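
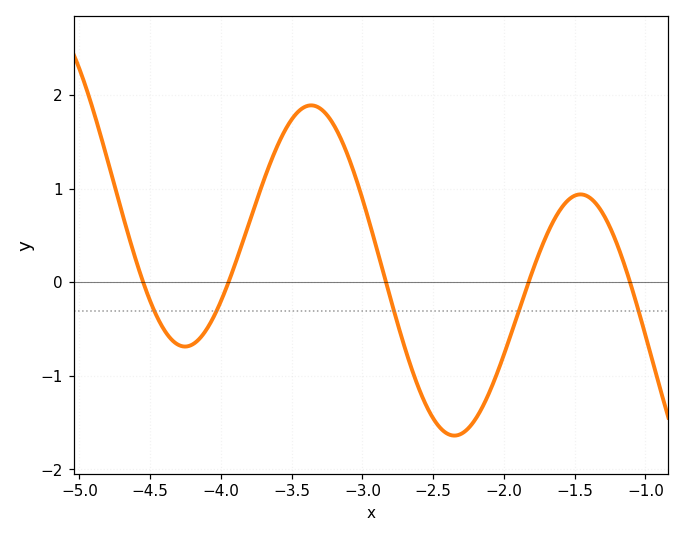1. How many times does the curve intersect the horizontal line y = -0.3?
5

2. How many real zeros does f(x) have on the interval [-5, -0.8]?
5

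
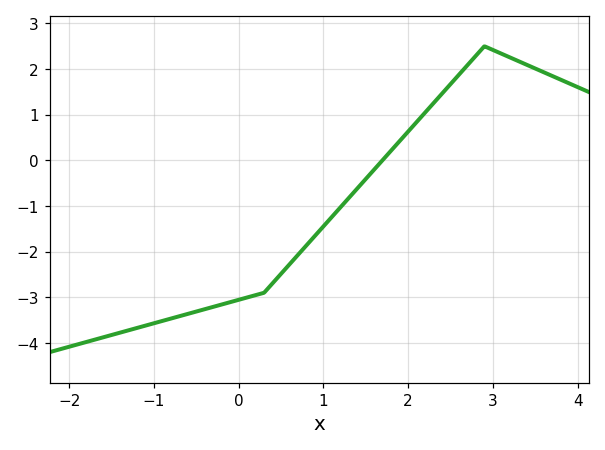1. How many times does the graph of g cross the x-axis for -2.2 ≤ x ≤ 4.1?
1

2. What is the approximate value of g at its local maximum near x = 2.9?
2.5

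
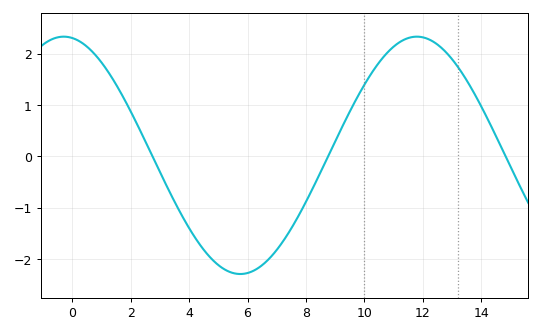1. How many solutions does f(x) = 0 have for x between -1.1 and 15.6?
3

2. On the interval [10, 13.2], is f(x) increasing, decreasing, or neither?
neither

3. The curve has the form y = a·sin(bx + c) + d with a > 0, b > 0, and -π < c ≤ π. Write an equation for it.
y = 2.31sin(0.52x + 1.72) + 0.02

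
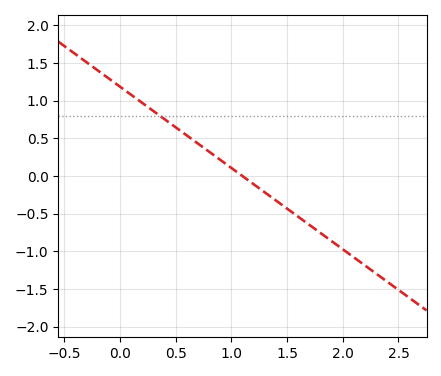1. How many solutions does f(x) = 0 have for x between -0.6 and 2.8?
1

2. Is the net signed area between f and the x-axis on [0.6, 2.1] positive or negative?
negative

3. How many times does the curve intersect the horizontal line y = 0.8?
1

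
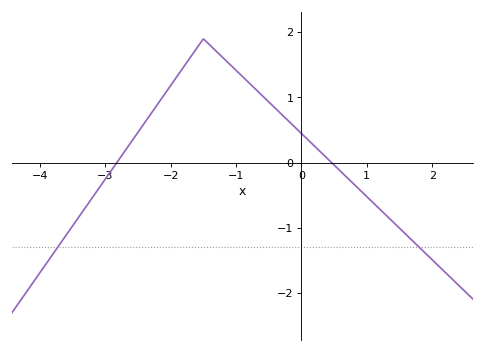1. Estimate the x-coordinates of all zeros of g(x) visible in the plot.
-2.8, 0.5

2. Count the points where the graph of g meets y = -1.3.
2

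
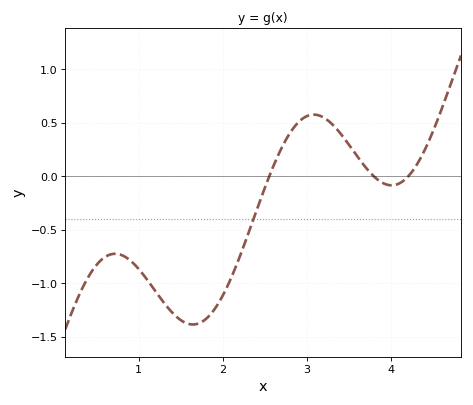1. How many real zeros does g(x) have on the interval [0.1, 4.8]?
3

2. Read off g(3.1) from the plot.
0.573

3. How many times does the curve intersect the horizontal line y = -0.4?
1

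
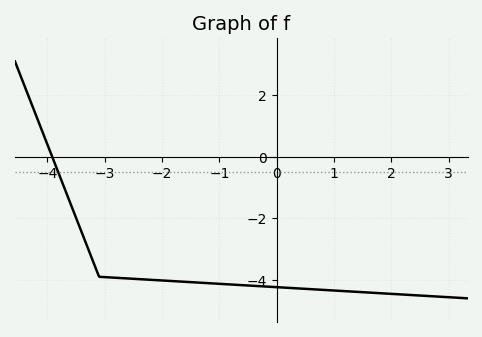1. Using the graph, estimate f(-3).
-3.91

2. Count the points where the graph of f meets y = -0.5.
1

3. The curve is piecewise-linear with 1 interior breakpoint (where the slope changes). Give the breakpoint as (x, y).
(-3.1, -3.9)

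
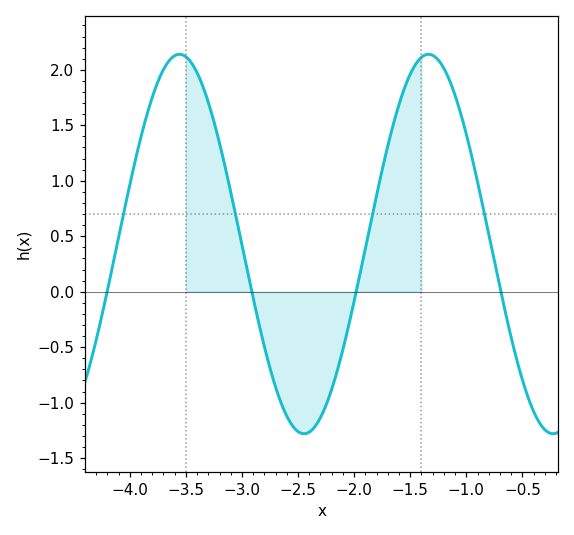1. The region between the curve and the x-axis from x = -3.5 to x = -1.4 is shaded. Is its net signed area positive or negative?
positive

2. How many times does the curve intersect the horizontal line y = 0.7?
4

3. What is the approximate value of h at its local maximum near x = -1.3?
2.15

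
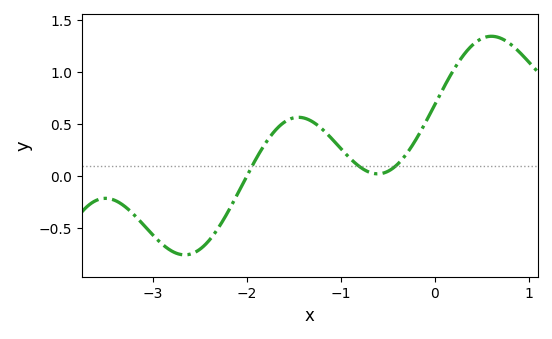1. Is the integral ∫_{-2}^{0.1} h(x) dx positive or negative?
positive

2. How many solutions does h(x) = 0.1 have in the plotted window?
3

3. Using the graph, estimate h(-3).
-0.565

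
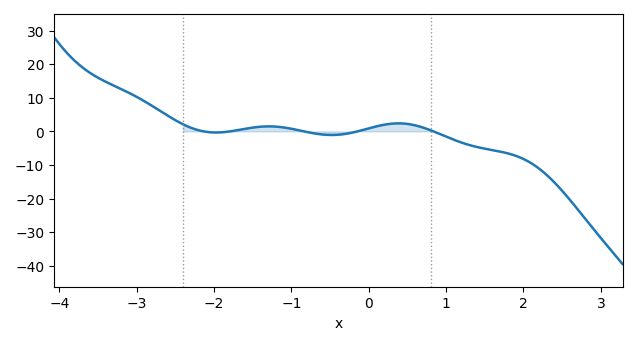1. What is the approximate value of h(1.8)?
-6.54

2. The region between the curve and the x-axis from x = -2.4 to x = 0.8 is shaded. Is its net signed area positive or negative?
positive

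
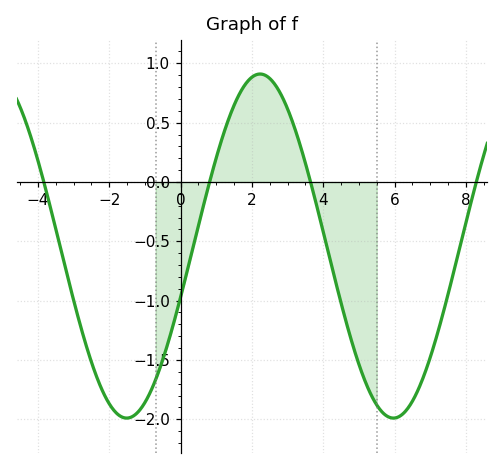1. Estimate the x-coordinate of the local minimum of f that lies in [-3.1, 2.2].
-1.6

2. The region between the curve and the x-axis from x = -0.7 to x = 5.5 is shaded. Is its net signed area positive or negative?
negative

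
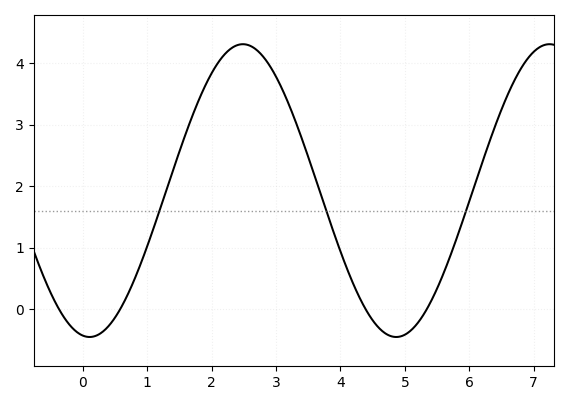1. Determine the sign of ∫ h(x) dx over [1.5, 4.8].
positive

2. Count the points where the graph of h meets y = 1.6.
3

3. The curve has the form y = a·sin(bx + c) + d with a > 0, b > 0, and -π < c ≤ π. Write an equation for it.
y = 2.38sin(1.32x - 1.71) + 1.93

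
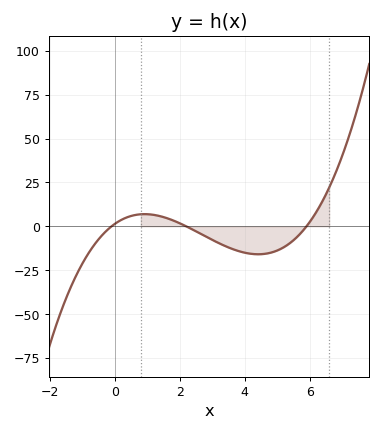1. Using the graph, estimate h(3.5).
-12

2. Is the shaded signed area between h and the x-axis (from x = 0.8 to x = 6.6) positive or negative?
negative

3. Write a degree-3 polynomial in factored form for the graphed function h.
y = 1.07(x + 0.1)(x - 2.2)(x - 5.9)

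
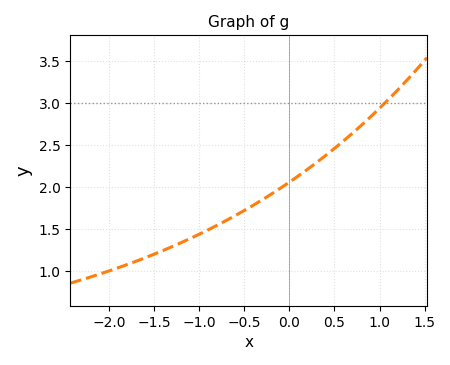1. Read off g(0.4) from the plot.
2.4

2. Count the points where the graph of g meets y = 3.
1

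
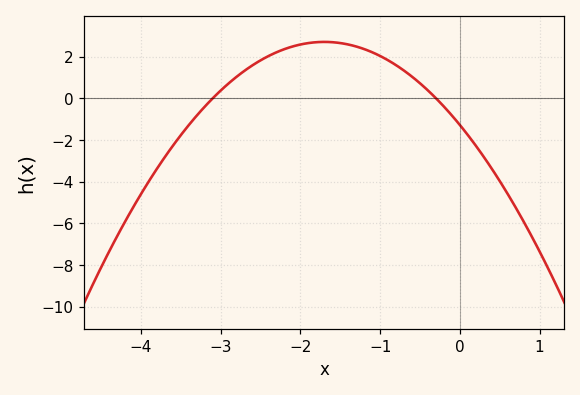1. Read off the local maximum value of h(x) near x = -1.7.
2.7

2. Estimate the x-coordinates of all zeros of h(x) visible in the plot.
-3.1, -0.3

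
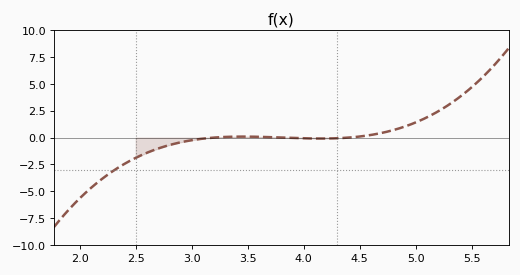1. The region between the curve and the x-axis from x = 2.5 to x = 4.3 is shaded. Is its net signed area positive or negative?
negative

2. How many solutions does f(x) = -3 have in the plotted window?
1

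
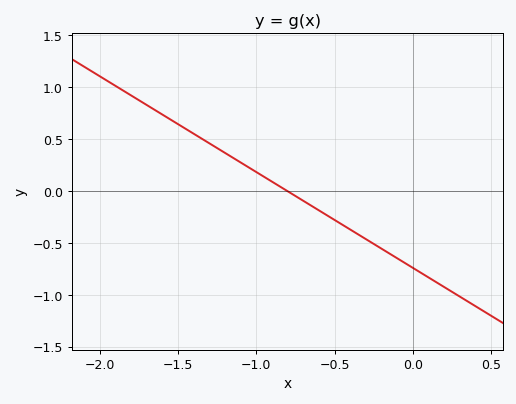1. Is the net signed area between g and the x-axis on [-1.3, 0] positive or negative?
negative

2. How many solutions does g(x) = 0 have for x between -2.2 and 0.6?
1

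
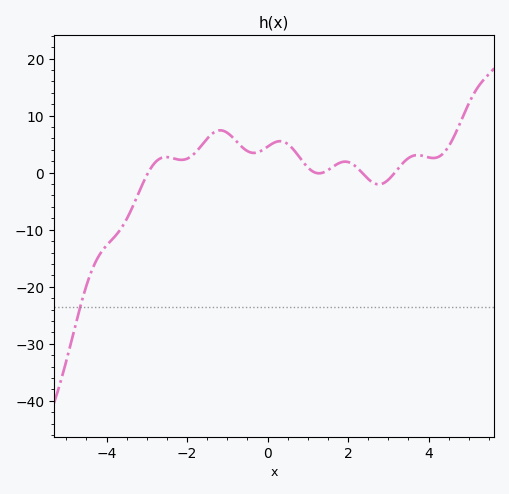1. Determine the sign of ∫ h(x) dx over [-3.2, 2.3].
positive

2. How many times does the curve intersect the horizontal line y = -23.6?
1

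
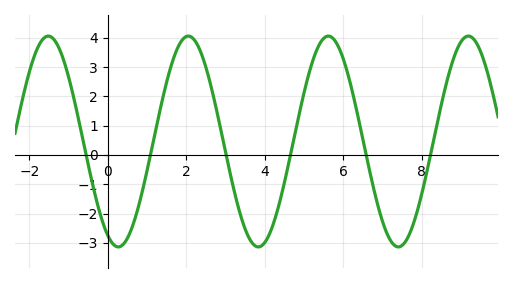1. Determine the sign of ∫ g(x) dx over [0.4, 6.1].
positive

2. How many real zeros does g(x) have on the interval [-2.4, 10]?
6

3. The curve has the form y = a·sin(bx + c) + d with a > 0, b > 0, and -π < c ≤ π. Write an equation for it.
y = 3.6sin(1.8x - 2) + 0.46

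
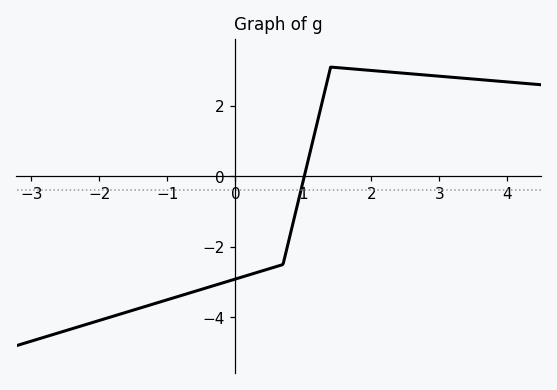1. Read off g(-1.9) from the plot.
-4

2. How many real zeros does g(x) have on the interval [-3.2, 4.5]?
1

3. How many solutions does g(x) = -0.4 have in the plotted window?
1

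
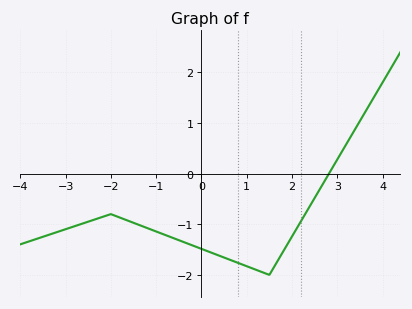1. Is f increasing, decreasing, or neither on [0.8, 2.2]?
neither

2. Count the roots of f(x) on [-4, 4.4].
1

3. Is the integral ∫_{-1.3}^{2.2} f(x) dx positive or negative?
negative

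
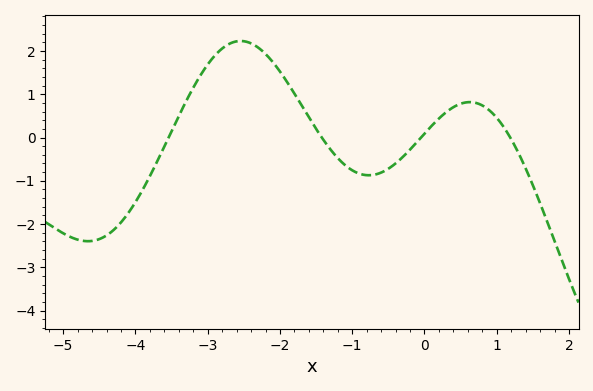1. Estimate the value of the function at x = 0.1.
0.27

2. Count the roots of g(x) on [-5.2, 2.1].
4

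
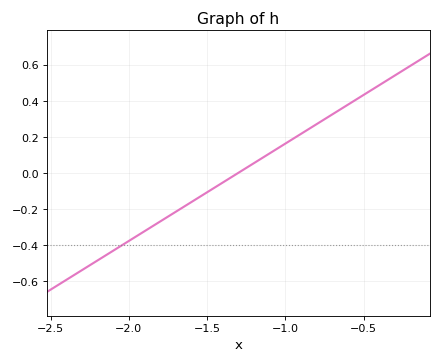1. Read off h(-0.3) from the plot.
0.54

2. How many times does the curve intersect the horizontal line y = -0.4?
1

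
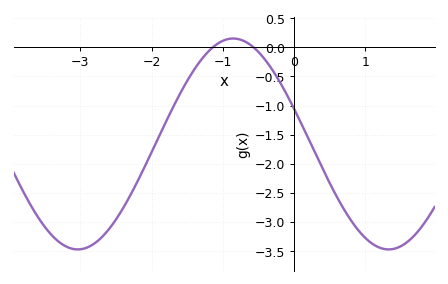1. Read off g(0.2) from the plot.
-1.55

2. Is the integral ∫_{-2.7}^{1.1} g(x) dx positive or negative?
negative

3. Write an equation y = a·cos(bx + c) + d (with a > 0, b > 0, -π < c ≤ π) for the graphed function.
y = 1.81cos(1.4x + 1.2) - 1.66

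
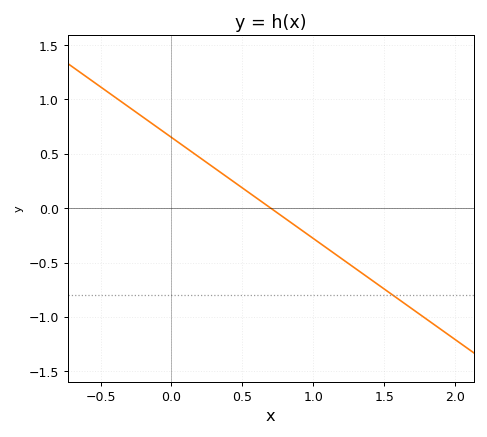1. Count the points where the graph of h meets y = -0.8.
1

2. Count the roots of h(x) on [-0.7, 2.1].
1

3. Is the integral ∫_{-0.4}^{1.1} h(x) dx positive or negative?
positive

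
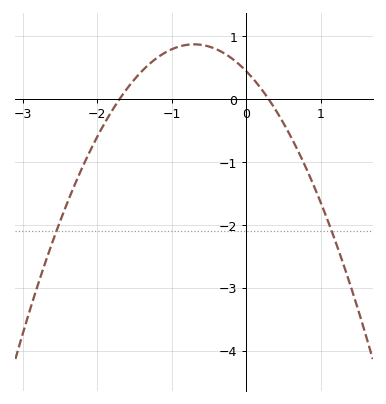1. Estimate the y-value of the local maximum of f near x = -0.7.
0.87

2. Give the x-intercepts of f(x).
-1.7, 0.3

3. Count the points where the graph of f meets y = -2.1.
2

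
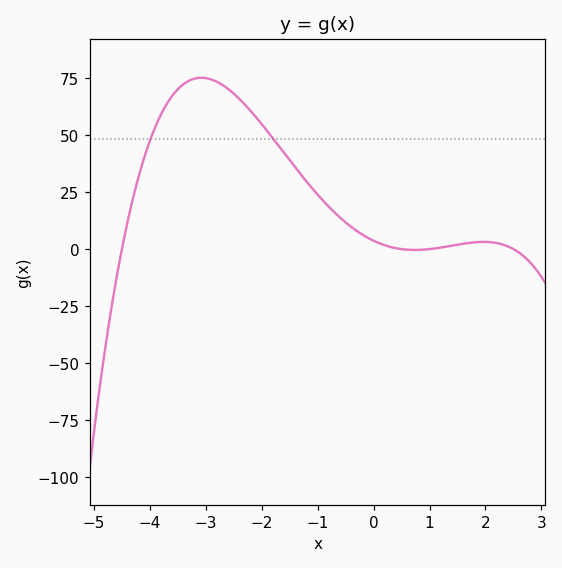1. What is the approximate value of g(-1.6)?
42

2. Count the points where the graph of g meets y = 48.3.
2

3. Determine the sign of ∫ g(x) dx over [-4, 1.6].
positive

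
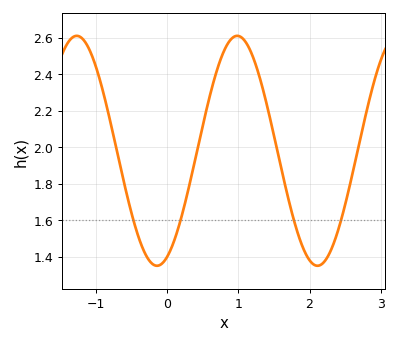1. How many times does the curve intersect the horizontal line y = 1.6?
4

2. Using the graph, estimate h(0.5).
2.11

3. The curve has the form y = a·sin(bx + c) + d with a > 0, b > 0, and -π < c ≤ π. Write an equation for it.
y = 0.63sin(2.79x - 1.18) + 1.98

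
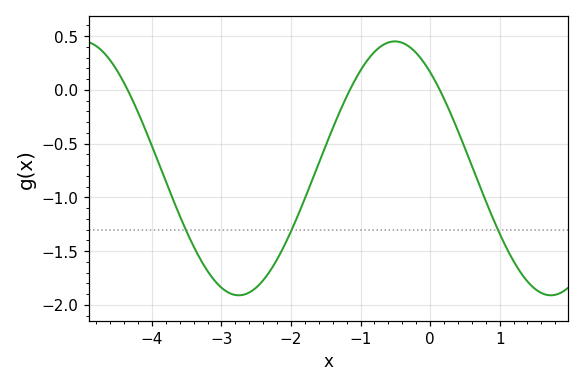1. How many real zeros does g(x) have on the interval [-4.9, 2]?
3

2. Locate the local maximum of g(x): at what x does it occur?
-0.5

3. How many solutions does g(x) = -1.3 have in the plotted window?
3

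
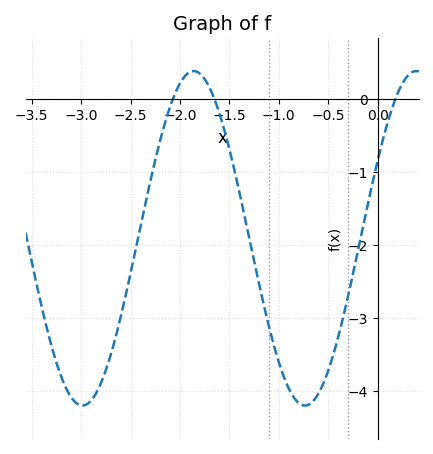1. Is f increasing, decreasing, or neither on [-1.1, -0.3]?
neither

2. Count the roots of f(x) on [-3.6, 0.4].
3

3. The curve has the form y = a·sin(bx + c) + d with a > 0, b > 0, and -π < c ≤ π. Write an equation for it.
y = 2.29sin(2.79x + 0.482) - 1.91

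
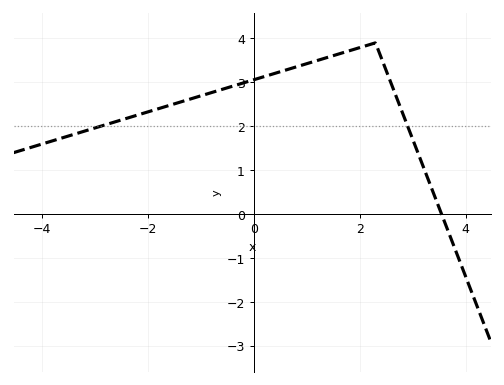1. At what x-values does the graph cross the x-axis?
3.6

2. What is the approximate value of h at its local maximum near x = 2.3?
3.9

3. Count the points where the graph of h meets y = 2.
2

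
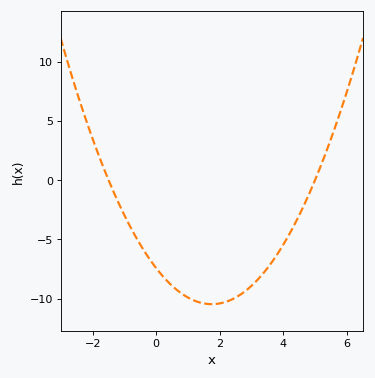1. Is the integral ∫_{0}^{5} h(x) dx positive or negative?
negative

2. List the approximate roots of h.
-1.6, 5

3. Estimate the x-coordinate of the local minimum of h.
1.8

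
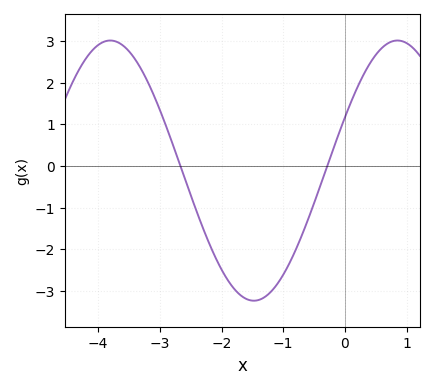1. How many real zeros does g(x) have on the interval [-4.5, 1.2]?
2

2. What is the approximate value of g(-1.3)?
-3.2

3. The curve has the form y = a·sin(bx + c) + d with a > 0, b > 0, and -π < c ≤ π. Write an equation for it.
y = 3.13sin(1.4x + 0.42) - 0.11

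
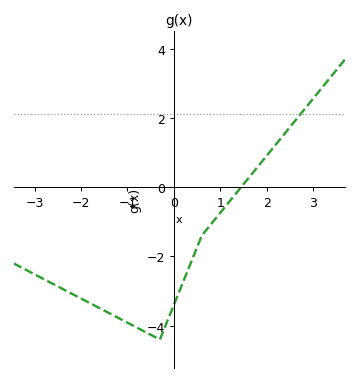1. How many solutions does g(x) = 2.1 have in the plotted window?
1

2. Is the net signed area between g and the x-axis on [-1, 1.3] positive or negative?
negative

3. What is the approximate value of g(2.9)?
2.39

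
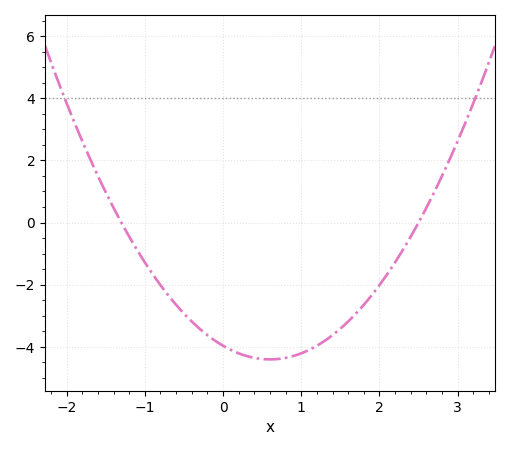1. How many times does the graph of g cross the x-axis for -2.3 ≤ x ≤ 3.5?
2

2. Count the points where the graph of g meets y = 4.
2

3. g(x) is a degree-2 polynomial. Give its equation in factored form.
y = 1.22(x + 1.3)(x - 2.5)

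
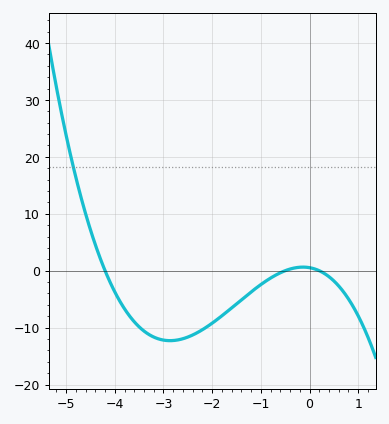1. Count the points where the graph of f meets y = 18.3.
1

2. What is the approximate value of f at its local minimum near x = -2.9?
-12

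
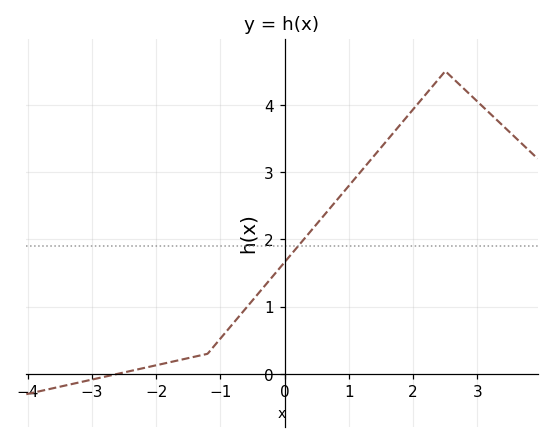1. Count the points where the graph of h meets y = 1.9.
1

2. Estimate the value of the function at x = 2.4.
4.39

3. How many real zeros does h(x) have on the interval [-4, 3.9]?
1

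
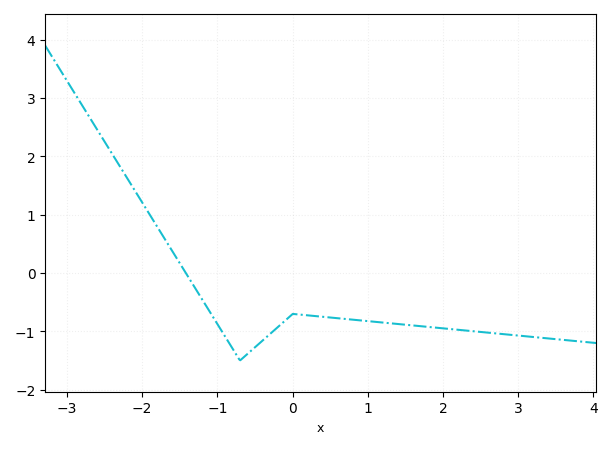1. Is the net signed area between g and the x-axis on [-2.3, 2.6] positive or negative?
negative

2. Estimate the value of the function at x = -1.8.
0.794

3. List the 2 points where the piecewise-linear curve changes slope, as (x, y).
(-0.7, -1.5); (0, -0.7)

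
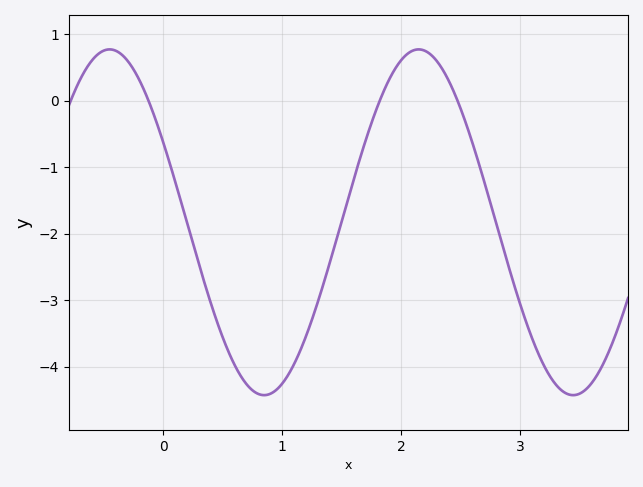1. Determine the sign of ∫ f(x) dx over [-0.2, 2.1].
negative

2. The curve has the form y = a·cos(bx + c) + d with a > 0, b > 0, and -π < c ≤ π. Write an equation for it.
y = 2.6cos(2.42x + 1.09) - 1.83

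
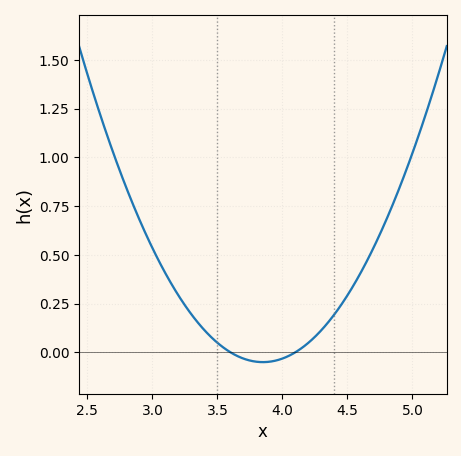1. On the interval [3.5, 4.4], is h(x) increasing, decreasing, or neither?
neither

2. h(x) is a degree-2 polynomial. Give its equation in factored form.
y = 0.81(x - 3.6)(x - 4.1)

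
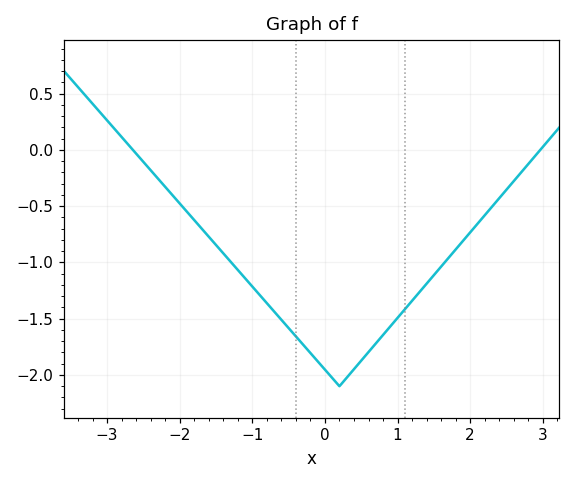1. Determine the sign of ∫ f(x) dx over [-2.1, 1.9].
negative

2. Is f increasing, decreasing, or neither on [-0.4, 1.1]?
neither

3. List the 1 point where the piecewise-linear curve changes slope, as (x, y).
(0.2, -2.1)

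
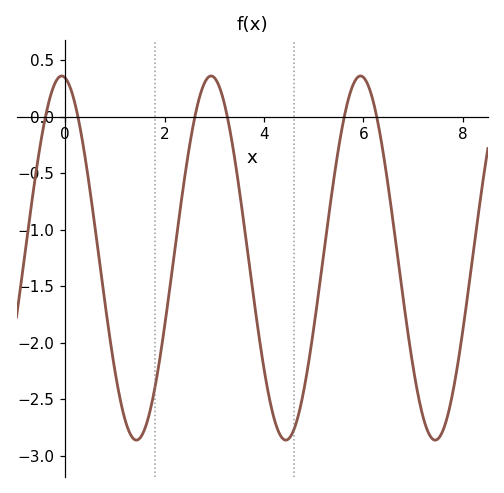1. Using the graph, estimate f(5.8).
0.3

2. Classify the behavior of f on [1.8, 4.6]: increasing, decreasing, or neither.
neither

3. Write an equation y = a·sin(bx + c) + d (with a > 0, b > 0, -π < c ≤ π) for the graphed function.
y = 1.61sin(2.1x + 1.7) - 1.25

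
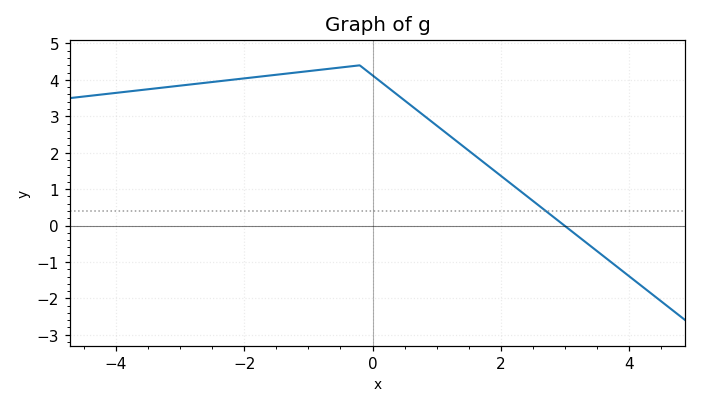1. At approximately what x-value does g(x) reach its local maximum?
-0.2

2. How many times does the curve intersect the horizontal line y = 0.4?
1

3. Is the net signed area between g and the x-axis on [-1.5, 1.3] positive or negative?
positive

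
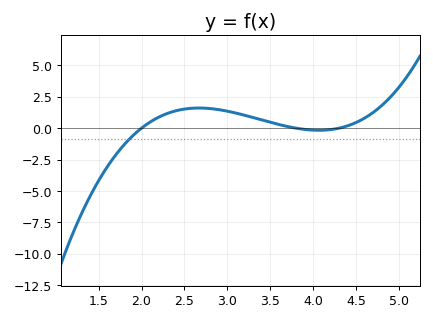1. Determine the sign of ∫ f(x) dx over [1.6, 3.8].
positive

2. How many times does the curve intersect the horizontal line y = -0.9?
1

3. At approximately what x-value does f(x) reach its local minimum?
4.06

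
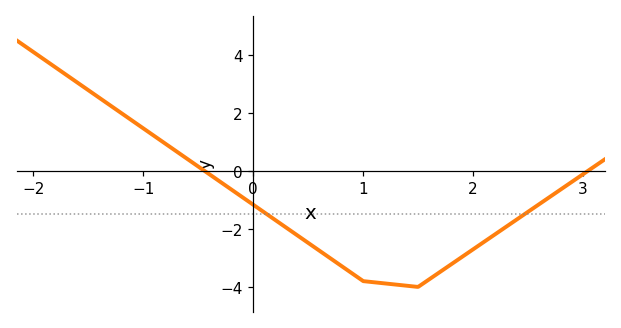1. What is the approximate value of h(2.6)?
-1.15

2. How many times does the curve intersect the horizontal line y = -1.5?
2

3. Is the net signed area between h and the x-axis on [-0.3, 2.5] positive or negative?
negative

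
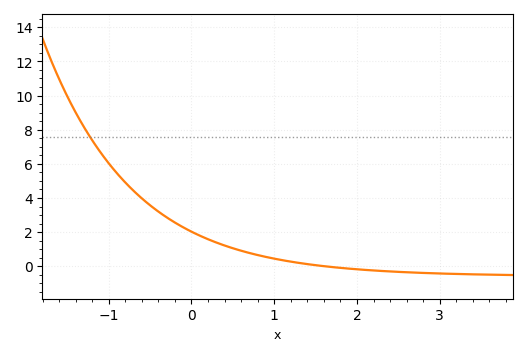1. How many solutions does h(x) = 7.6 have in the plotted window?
1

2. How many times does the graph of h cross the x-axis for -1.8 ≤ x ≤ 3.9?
1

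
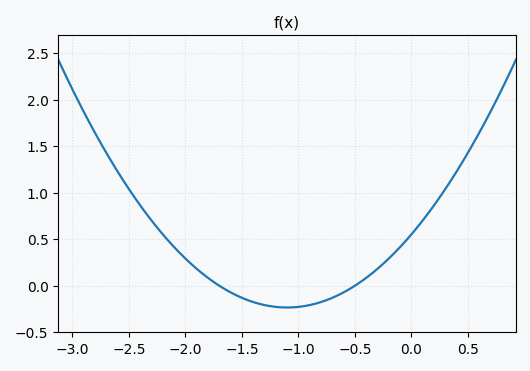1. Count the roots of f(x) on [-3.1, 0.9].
2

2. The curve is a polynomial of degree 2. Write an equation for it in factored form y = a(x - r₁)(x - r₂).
y = 0.65(x + 1.7)(x + 0.5)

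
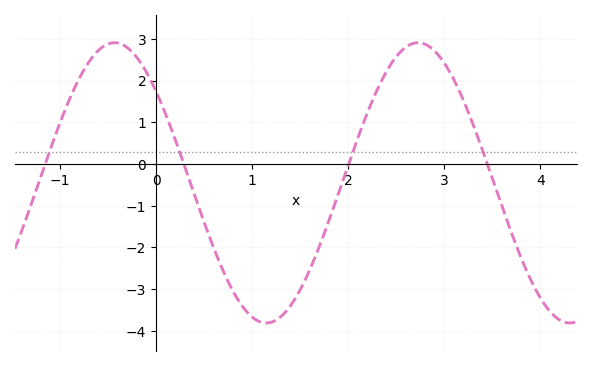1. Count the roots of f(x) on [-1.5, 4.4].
4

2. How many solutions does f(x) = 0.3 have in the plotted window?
4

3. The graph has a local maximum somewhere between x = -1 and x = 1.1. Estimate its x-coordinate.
-0.4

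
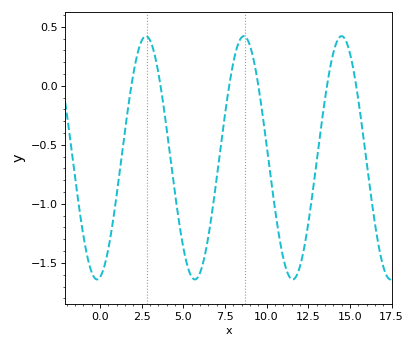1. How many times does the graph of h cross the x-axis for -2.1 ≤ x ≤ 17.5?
6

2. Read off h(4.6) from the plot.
-1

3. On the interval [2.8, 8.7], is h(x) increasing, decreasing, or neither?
neither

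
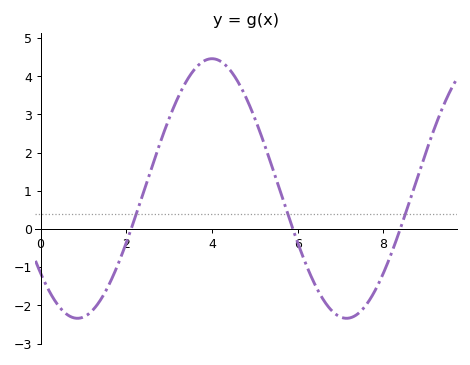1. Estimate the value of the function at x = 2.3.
0.617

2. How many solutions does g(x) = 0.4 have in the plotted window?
3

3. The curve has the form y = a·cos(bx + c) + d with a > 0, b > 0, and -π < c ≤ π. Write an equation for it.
y = 3.4cos(1x + 2.28) + 1.06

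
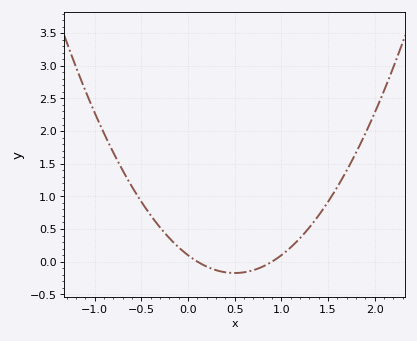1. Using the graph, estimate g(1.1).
0.218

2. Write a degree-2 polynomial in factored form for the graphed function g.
y = 1.09(x - 0.1)(x - 0.9)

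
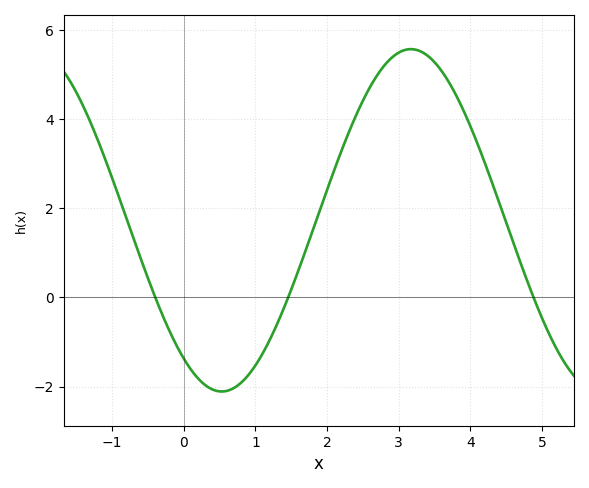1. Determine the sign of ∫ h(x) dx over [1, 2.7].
positive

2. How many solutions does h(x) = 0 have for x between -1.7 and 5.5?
3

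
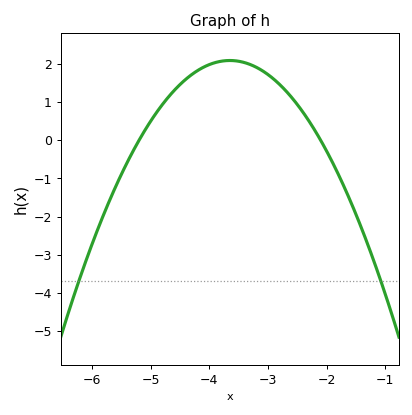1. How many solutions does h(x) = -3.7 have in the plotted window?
2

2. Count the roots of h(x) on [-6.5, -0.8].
2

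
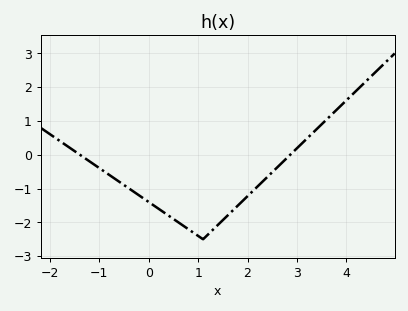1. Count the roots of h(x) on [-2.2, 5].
2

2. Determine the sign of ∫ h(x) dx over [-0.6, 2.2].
negative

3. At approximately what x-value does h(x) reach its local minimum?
1.1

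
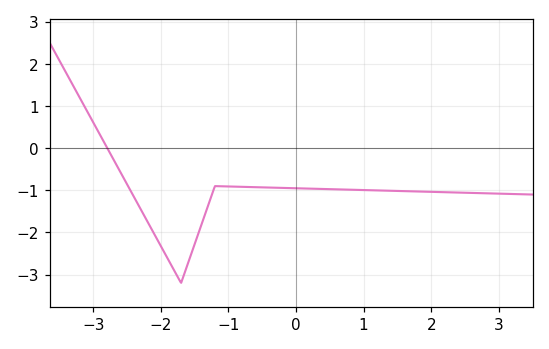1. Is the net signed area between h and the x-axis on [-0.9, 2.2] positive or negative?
negative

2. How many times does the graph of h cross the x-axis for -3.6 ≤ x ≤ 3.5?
1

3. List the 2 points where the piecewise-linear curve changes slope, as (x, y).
(-1.7, -3.2); (-1.2, -0.9)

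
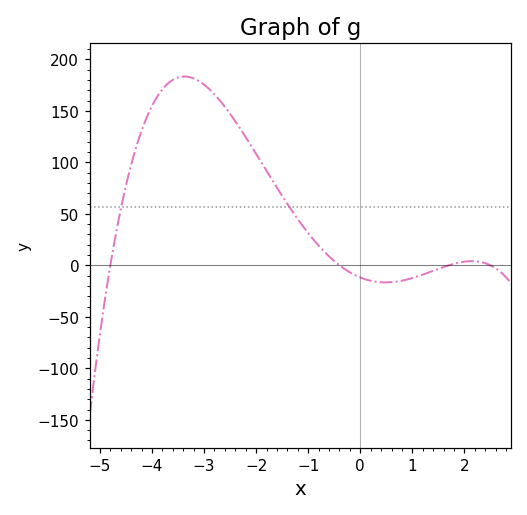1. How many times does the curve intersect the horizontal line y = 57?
2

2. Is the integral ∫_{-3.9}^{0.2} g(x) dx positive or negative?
positive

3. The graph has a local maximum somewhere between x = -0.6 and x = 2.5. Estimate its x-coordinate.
2.14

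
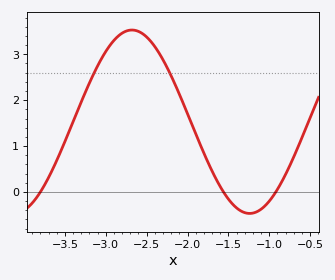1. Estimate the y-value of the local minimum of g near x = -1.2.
-0.47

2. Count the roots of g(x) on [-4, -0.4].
3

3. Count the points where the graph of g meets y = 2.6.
2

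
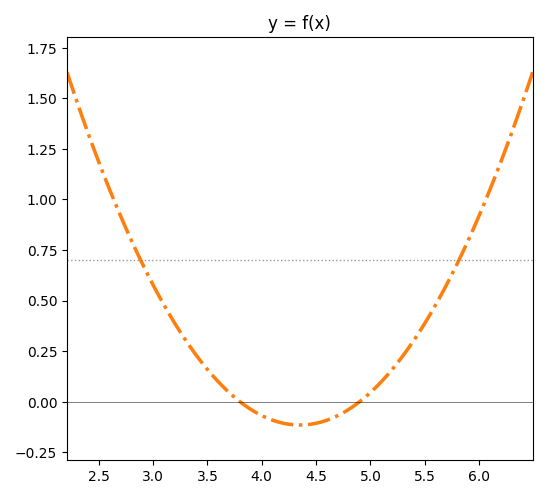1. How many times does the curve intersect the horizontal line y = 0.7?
2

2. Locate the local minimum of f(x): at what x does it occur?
4.3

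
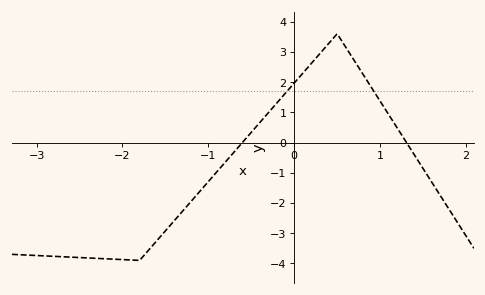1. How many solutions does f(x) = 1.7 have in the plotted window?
2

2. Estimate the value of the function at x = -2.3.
-3.8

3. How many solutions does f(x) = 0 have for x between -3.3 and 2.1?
2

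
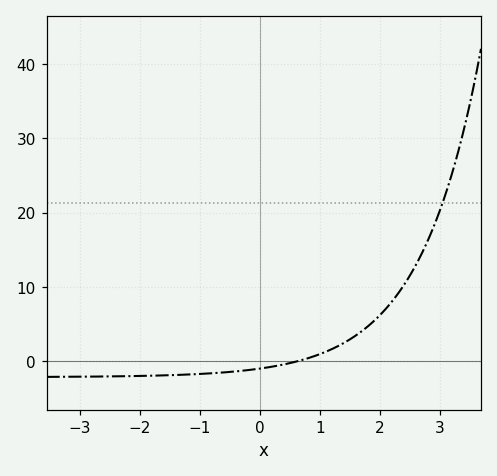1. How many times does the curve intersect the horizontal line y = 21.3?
1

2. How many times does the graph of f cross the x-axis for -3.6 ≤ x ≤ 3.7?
1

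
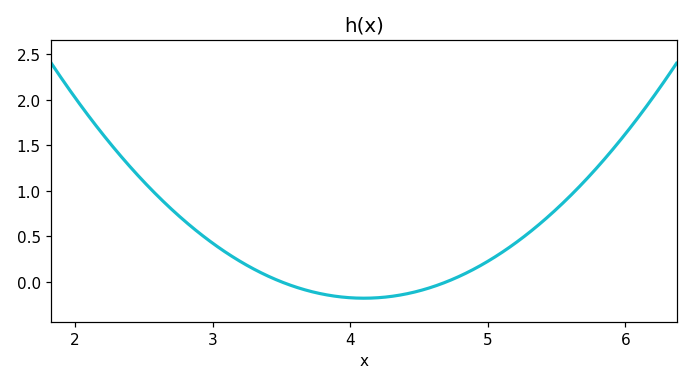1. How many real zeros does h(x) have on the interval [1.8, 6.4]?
2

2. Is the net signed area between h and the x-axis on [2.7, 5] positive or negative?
positive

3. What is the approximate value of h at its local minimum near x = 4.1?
-0.2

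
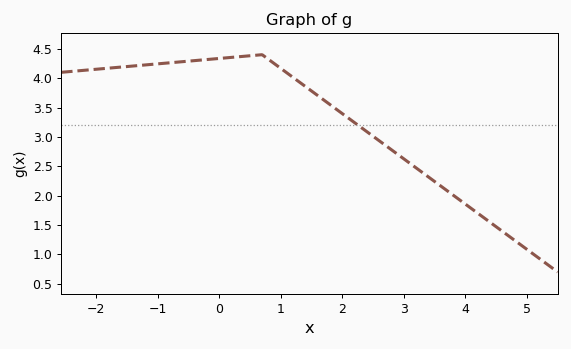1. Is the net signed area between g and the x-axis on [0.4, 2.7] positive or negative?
positive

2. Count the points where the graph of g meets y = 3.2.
1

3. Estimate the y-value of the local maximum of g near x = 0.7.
4.4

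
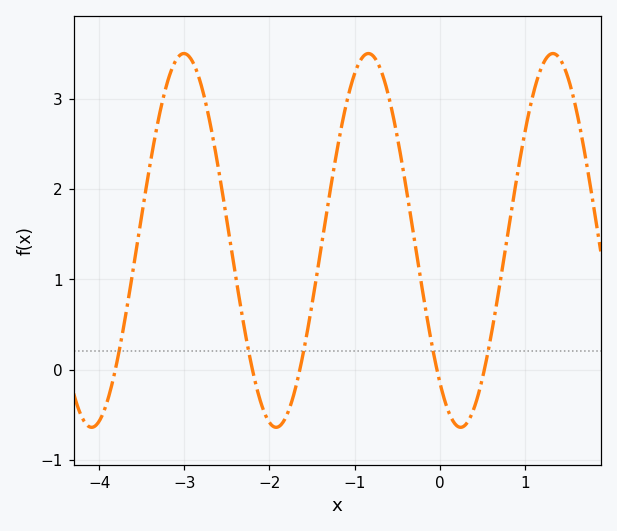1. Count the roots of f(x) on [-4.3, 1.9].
5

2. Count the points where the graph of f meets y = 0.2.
5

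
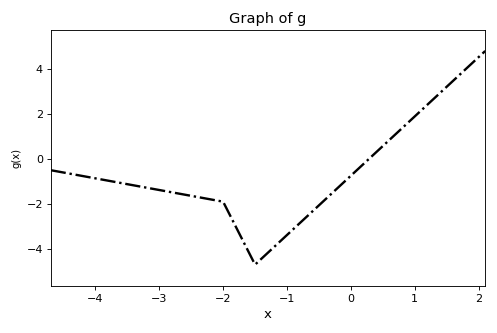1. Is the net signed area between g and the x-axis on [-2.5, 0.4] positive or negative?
negative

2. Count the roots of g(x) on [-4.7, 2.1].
1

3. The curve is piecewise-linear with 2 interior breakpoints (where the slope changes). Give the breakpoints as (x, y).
(-2, -1.9); (-1.5, -4.7)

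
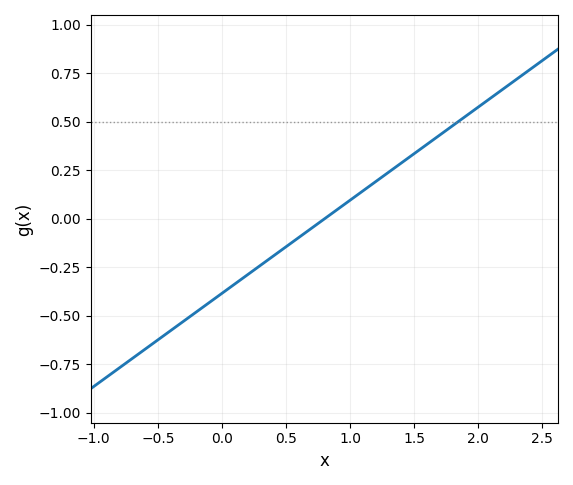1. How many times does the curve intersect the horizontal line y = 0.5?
1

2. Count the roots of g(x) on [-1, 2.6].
1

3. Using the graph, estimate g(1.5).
0.35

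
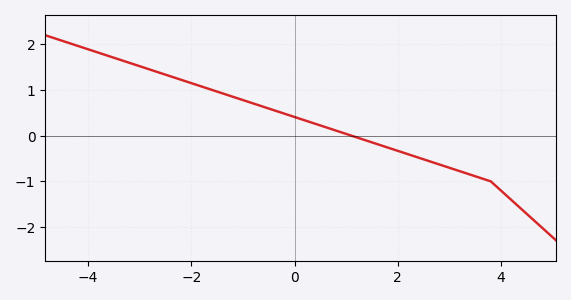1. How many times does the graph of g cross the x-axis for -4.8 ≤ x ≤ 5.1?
1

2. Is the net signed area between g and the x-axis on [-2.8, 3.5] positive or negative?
positive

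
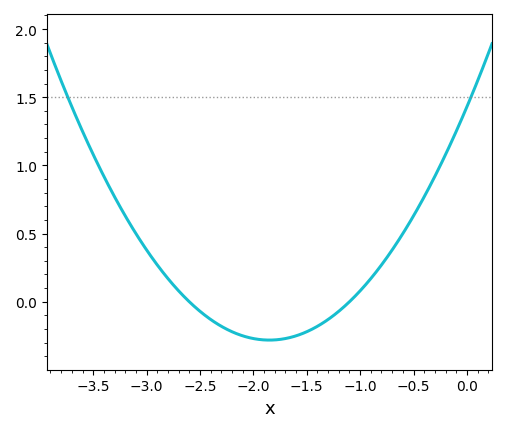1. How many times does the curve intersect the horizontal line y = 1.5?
2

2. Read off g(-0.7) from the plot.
0.38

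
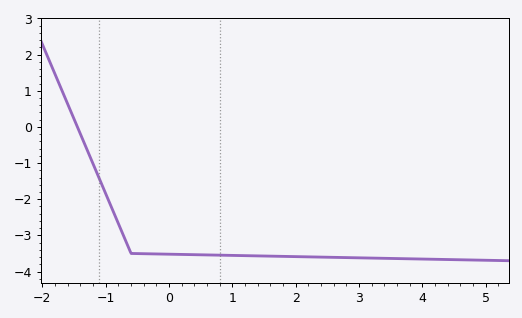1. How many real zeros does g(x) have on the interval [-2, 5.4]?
1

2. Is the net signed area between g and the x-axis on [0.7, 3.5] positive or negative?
negative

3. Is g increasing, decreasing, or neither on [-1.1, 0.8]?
decreasing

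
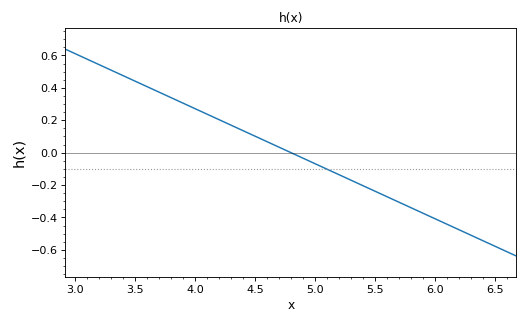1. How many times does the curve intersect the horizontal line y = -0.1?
1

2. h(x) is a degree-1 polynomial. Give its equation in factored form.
y = -0.34(x - 4.8)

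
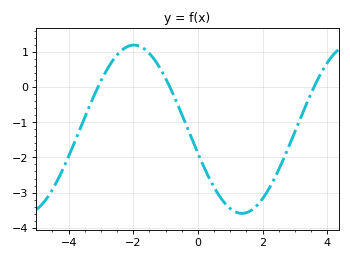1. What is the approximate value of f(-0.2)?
-1.4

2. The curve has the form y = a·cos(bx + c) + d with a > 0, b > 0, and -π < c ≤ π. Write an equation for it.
y = 2.39cos(0.94x + 1.9) - 1.2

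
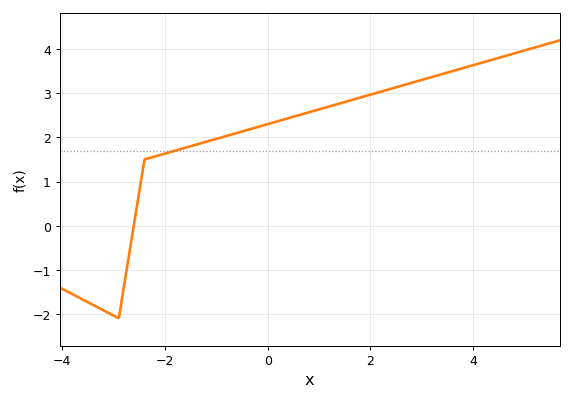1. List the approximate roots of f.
-2.6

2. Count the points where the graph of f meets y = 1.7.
1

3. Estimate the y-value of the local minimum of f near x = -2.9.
-2.1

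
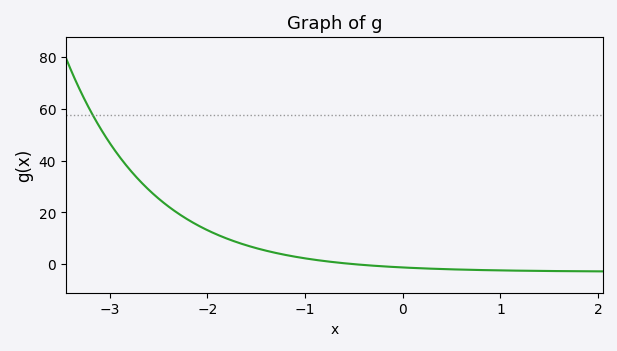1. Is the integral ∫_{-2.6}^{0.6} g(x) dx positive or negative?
positive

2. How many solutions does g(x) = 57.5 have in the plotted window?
1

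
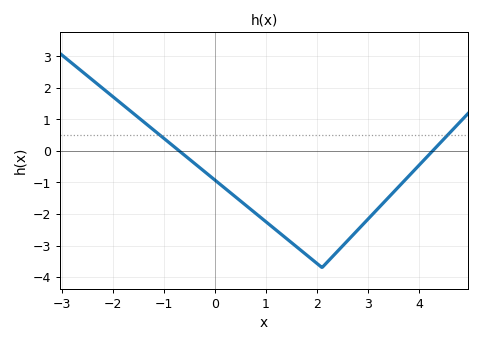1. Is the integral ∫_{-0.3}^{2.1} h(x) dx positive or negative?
negative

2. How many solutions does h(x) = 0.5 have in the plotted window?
2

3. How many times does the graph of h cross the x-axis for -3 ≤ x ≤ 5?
2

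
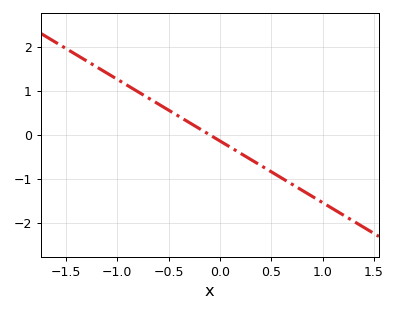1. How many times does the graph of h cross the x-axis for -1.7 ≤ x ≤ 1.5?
1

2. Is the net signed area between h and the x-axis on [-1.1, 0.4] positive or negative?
positive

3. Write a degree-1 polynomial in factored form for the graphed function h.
y = -1.4(x + 0.1)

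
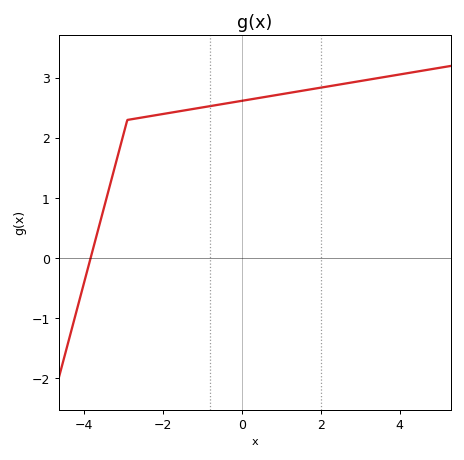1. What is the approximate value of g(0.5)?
2.7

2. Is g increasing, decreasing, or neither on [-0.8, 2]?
increasing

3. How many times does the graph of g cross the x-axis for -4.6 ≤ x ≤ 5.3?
1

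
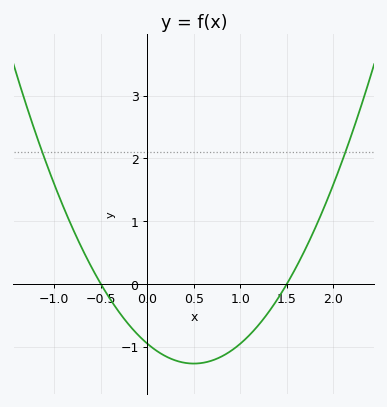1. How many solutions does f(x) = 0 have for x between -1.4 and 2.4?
2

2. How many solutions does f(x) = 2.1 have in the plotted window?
2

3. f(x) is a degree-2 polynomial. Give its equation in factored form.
y = 1.27(x + 0.5)(x - 1.5)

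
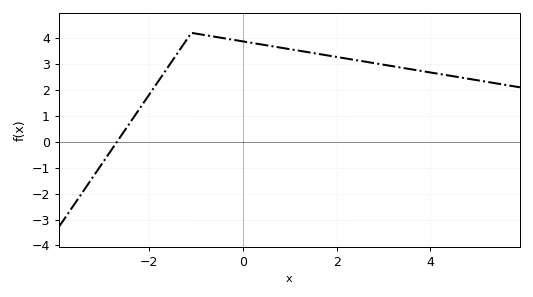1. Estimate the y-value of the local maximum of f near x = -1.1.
4.2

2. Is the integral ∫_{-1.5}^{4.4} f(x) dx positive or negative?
positive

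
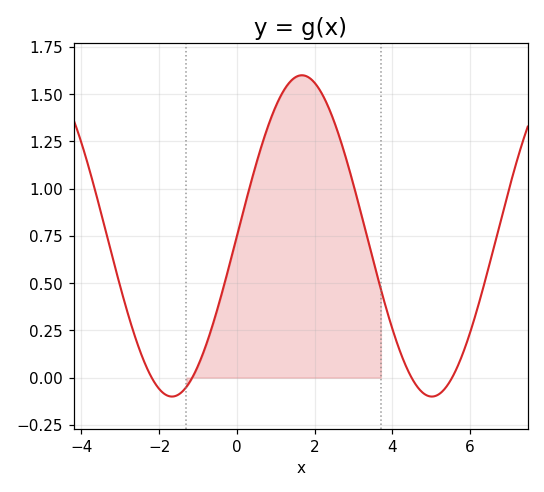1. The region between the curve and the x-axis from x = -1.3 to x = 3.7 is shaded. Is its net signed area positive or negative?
positive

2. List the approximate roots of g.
-2.19, -1.15, 4.49, 5.53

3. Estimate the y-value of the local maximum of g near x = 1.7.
1.6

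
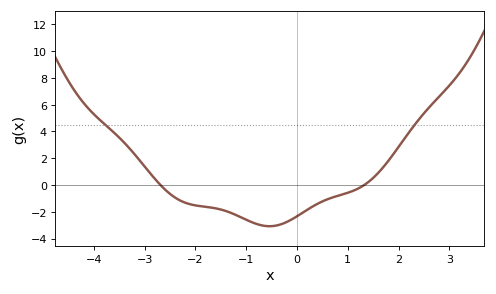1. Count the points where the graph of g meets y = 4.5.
2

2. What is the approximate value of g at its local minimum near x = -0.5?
-3.08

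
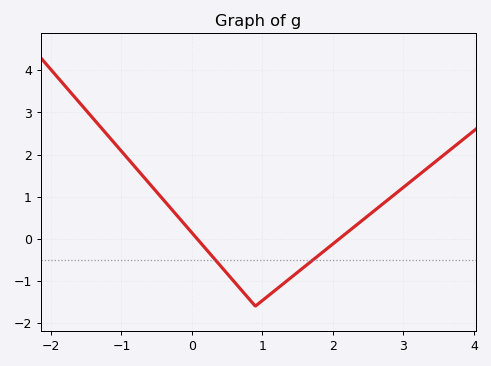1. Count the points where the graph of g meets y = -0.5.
2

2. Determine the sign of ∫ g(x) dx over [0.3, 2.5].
negative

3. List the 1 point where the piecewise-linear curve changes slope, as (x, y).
(0.9, -1.6)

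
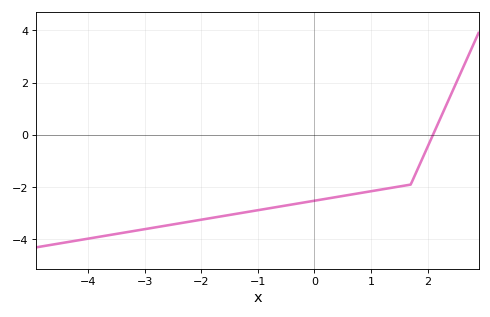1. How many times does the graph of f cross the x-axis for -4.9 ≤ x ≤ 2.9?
1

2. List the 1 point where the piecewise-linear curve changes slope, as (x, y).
(1.7, -1.9)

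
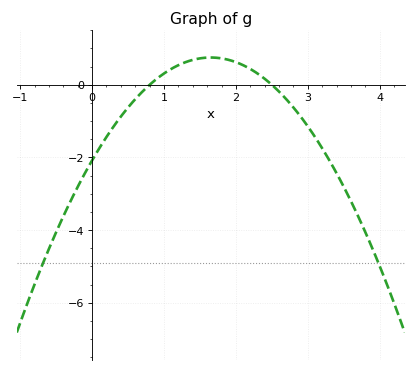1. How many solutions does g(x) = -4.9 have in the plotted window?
2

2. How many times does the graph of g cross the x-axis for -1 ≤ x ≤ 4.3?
2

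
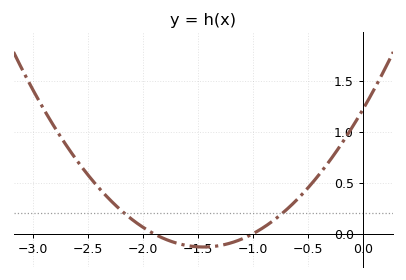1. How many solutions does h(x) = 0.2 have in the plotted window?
2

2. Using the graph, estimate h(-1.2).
-0.09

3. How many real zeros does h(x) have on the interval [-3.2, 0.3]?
2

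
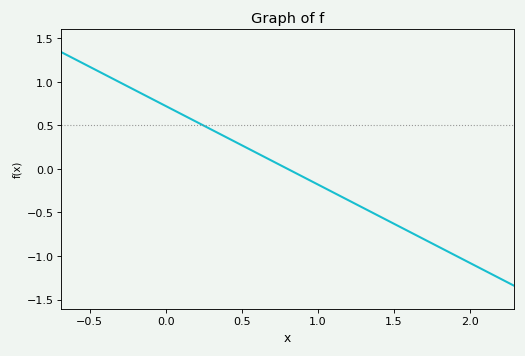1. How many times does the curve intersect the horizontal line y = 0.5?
1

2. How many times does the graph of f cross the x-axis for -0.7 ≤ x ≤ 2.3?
1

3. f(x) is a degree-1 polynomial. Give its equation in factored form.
y = -0.9(x - 0.8)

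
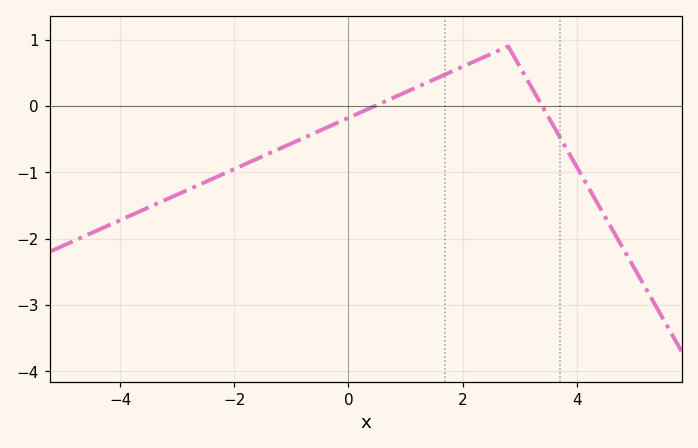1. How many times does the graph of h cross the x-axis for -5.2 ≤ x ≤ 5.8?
2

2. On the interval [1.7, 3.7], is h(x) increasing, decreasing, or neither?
neither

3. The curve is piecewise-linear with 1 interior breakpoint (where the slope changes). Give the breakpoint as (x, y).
(2.8, 0.9)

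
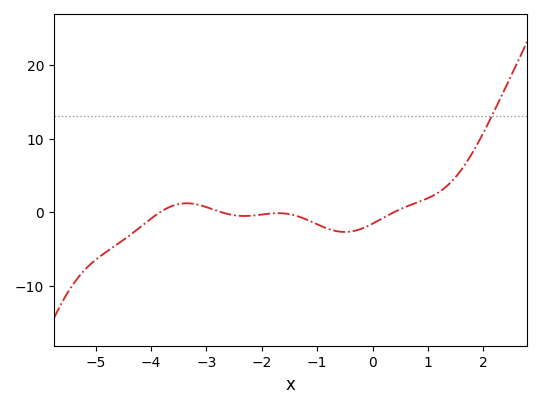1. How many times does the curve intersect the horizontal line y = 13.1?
1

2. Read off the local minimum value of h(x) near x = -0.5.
-2.68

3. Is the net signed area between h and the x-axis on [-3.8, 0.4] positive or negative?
negative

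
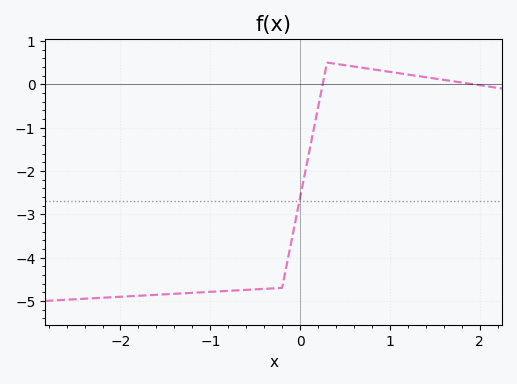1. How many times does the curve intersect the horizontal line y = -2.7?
1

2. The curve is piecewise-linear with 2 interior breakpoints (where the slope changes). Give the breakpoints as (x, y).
(-0.2, -4.7); (0.3, 0.5)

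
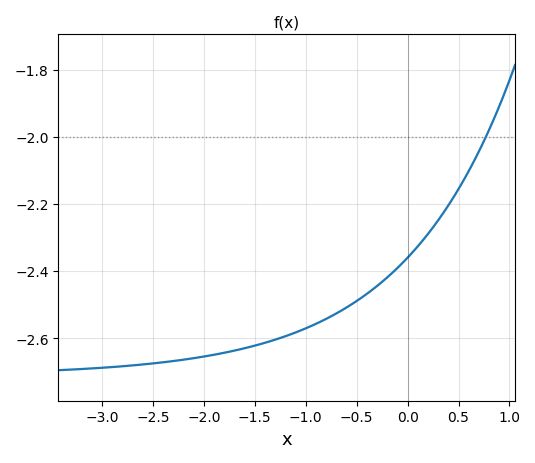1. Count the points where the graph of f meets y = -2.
1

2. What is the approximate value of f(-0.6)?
-2.5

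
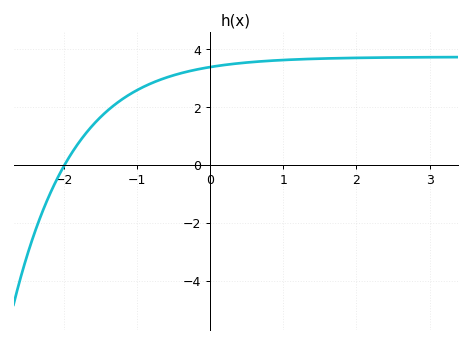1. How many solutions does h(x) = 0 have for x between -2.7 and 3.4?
1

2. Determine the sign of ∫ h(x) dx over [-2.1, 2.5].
positive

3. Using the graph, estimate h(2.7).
3.8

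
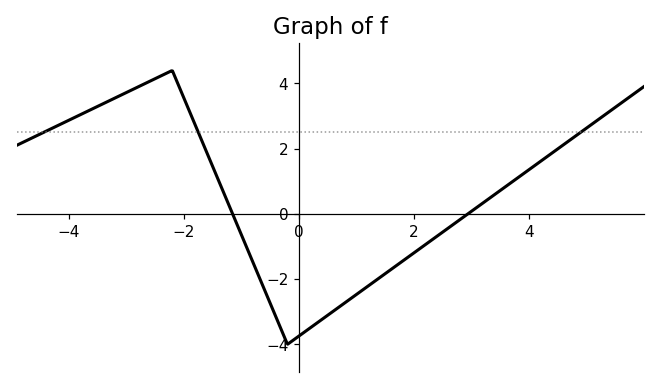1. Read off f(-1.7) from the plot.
2.2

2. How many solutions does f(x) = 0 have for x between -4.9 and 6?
2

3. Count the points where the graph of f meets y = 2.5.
3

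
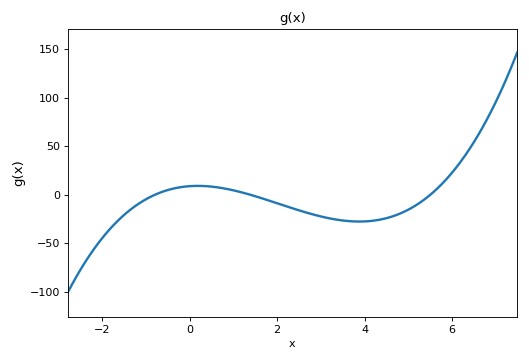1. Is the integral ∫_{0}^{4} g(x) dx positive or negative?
negative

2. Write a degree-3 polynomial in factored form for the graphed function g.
y = 1.46(x + 0.8)(x - 1.4)(x - 5.5)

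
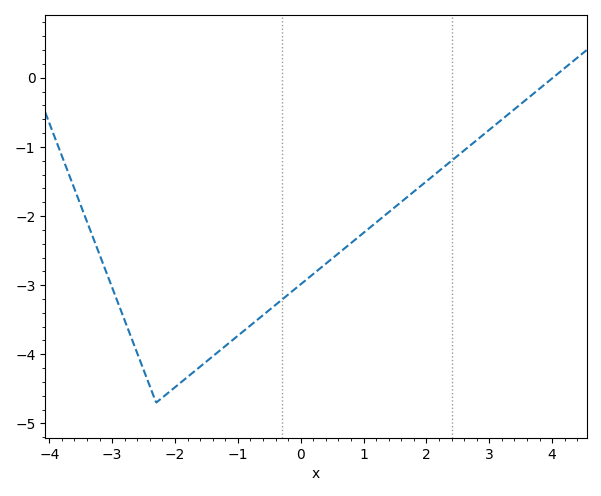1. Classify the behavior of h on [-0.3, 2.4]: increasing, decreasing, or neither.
increasing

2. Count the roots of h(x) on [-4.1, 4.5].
1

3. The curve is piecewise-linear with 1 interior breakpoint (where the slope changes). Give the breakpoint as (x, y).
(-2.3, -4.7)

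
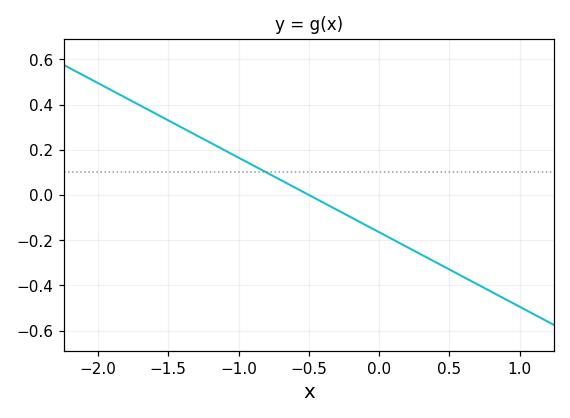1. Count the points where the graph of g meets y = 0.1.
1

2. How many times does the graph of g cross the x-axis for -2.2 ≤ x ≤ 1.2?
1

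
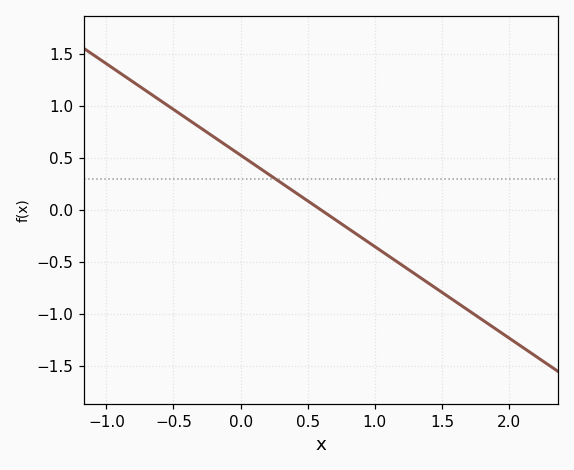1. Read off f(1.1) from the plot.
-0.45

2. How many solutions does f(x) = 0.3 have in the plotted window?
1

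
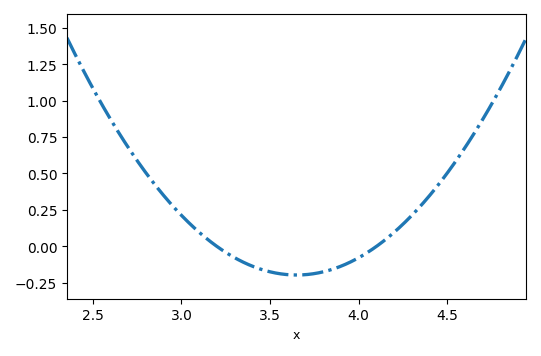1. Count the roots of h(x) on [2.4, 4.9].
2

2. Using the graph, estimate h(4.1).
0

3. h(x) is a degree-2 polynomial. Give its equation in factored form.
y = 0.97(x - 3.2)(x - 4.1)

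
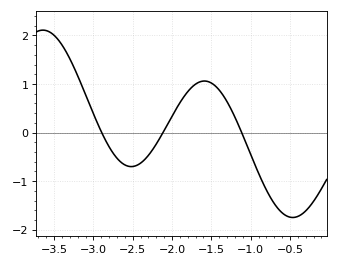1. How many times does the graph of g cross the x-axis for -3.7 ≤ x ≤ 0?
3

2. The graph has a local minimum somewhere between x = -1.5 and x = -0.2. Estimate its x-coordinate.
-0.45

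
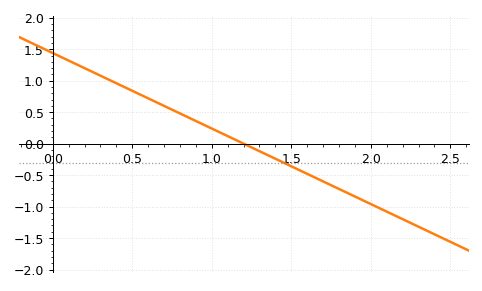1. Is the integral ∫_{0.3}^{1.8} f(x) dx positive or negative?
positive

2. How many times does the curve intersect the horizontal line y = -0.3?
1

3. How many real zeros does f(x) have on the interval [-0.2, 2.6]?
1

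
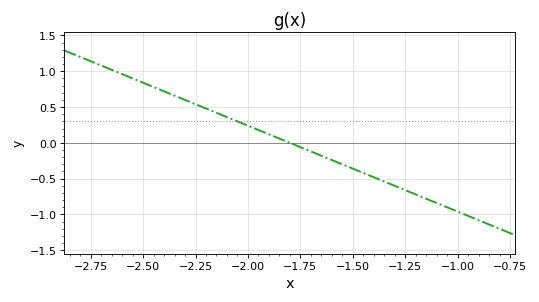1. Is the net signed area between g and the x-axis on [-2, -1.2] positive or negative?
negative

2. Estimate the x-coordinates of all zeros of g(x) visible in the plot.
-1.8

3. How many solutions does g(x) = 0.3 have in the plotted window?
1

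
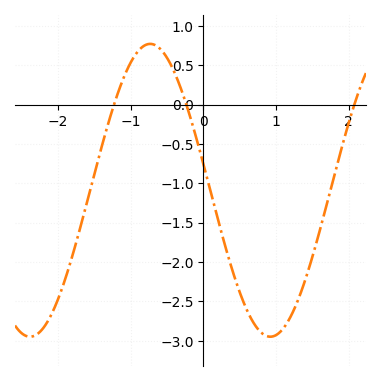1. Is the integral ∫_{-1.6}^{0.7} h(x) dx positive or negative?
negative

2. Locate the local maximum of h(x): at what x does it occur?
-0.733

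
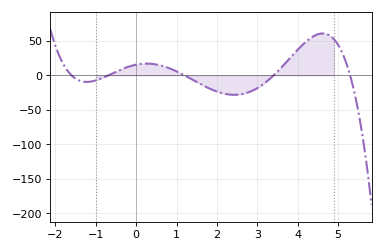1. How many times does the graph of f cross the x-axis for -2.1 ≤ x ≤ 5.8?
5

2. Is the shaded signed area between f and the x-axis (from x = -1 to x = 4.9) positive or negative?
positive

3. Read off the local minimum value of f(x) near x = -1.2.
-10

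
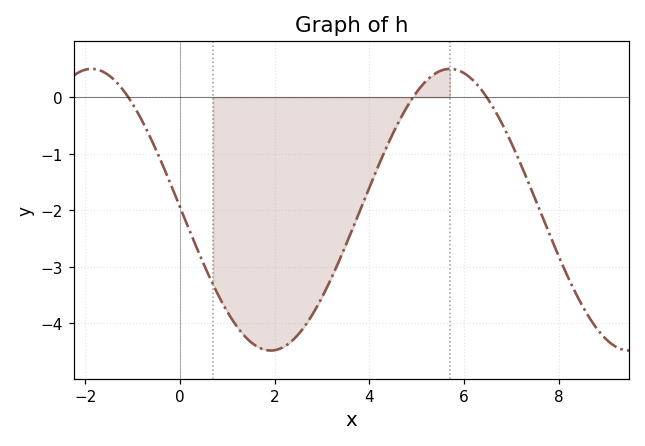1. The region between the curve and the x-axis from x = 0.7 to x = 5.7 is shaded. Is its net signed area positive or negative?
negative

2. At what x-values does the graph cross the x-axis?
-1, 5, 6.4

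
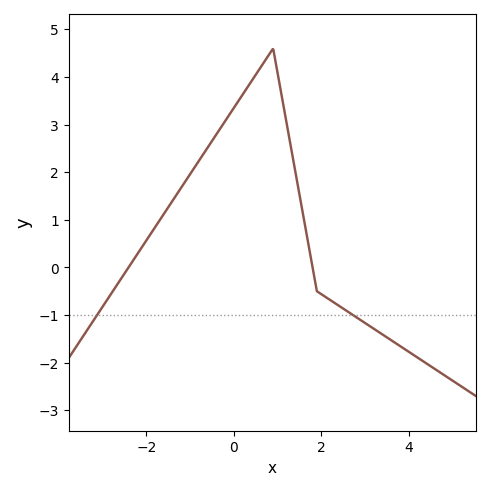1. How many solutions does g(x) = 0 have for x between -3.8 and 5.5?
2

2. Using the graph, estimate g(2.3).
-0.742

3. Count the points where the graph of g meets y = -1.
2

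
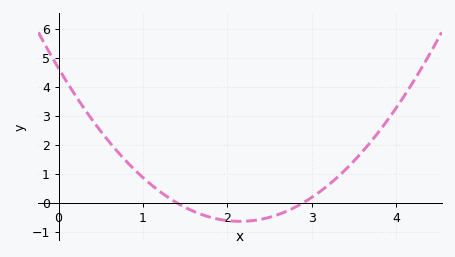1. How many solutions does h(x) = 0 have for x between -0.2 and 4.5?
2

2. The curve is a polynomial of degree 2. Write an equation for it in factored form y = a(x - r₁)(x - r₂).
y = 1.14(x - 1.4)(x - 2.9)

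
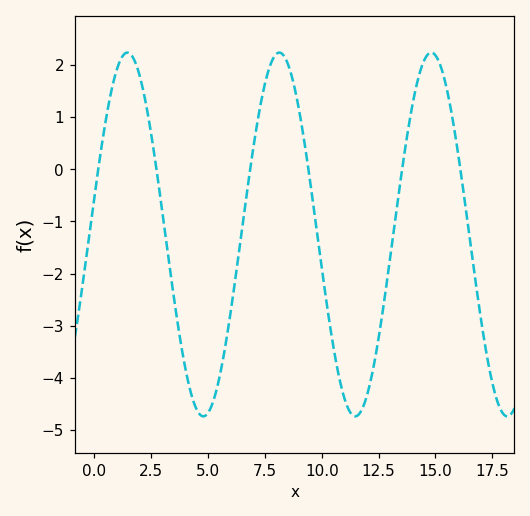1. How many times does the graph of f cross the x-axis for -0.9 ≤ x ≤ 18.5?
6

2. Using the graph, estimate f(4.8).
-4.74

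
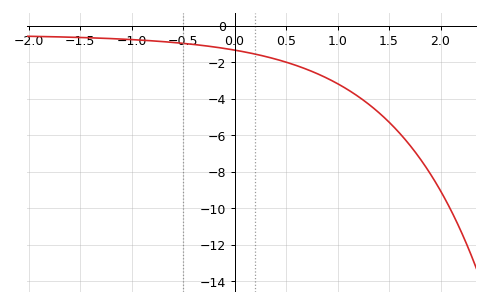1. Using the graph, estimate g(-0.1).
-1.2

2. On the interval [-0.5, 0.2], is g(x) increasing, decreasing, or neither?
decreasing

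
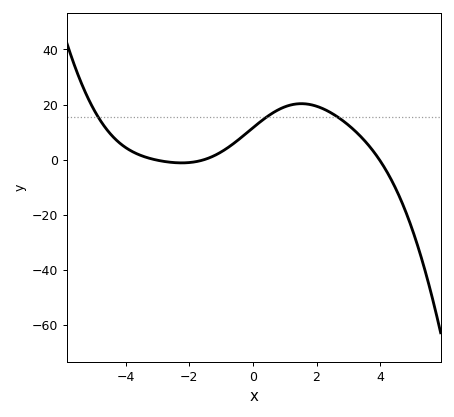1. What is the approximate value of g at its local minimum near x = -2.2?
-2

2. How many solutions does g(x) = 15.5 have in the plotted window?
3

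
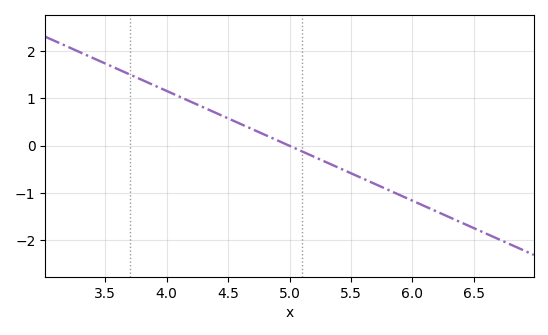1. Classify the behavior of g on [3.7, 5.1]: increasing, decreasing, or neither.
decreasing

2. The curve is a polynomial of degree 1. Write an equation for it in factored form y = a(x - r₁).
y = -1.16(x - 5)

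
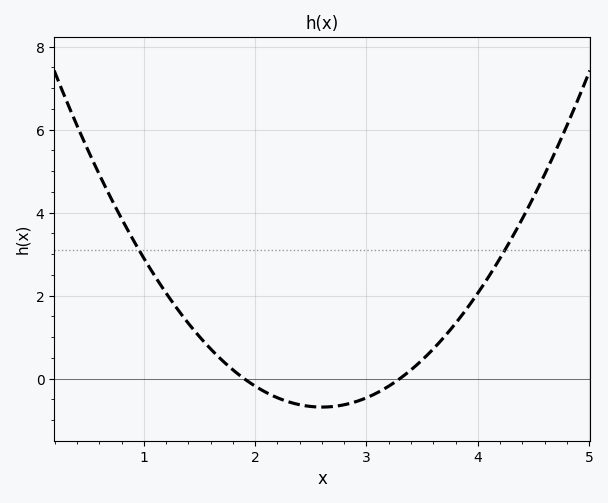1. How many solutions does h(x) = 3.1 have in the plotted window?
2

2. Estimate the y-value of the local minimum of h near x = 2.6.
-0.686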